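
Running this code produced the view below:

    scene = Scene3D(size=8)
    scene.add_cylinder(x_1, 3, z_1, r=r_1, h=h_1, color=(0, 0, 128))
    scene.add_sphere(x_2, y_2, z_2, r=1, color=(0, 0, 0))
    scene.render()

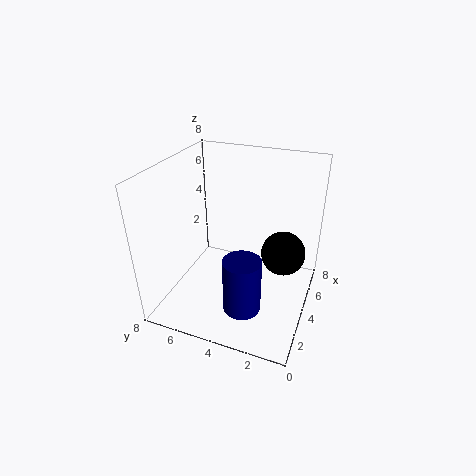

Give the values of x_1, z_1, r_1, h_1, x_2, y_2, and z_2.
x_1 = 2; z_1 = 1; r_1 = 1; h_1 = 3; x_2 = 2; y_2 = 1; z_2 = 5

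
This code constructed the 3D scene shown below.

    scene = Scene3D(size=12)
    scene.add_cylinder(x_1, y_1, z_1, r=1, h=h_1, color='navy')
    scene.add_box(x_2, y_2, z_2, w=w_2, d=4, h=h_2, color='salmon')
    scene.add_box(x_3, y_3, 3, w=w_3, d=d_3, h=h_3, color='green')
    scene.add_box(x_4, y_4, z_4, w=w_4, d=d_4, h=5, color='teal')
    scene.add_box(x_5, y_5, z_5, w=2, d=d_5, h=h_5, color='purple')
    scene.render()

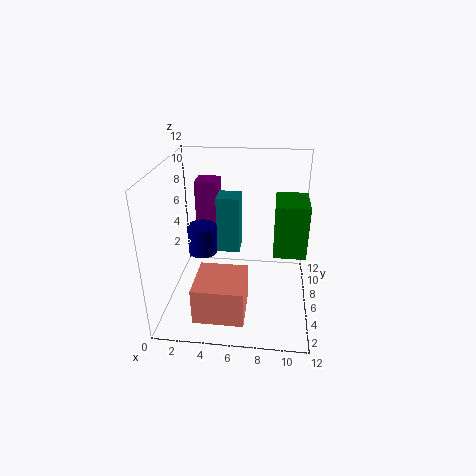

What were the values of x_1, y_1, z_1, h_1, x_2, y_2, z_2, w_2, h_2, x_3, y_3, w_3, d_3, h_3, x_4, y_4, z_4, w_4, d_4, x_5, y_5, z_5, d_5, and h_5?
x_1 = 4, y_1 = 2, z_1 = 7, h_1 = 2, x_2 = 3, y_2 = 1, z_2 = 1, w_2 = 4, h_2 = 3, x_3 = 9, y_3 = 8, w_3 = 3, d_3 = 4, h_3 = 5, x_4 = 4, y_4 = 7, z_4 = 4, w_4 = 2, d_4 = 2, x_5 = 2, y_5 = 8, z_5 = 6, d_5 = 2, h_5 = 4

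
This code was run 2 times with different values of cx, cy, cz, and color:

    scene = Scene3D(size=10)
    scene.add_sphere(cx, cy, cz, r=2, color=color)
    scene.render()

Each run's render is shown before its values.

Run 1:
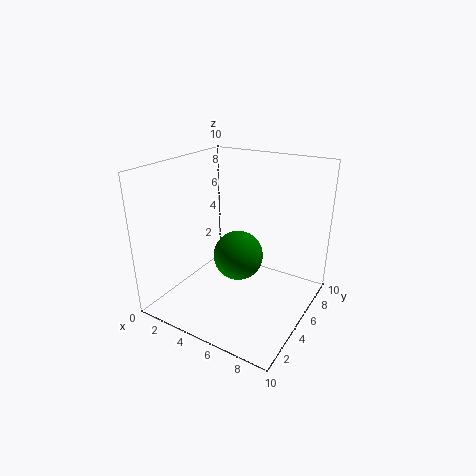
cx = 3.5, cy = 7.5, cz = 2, color = 'green'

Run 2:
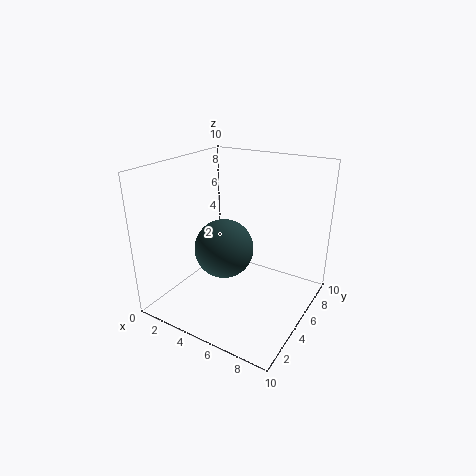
cx = 4.5, cy = 4, cz = 4.5, color = 'darkslategray'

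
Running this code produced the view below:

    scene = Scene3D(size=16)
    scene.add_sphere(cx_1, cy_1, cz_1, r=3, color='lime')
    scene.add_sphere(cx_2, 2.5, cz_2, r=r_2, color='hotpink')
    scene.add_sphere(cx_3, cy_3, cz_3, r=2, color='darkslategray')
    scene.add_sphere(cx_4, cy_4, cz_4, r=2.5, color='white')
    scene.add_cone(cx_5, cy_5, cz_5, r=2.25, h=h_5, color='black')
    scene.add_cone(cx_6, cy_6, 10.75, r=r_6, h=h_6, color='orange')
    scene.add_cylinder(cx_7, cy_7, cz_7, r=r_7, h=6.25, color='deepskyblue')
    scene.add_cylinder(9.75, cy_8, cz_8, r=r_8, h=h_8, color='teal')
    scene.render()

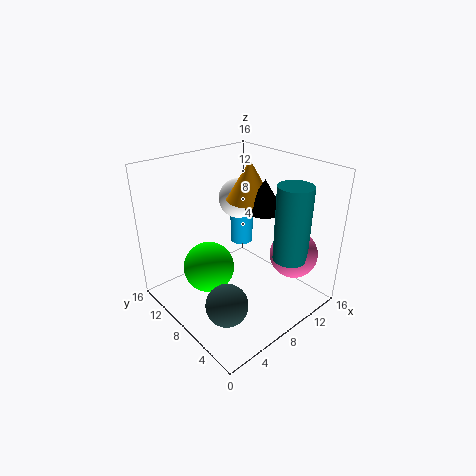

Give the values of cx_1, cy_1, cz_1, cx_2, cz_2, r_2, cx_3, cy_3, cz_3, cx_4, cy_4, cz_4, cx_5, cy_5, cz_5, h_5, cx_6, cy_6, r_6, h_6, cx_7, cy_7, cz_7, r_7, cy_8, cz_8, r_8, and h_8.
cx_1 = 6, cy_1 = 11, cz_1 = 3.5, cx_2 = 11, cz_2 = 7.25, r_2 = 2.5, cx_3 = 2, cy_3 = 2.75, cz_3 = 5.25, cx_4 = 12.5, cy_4 = 13, cz_4 = 10, cx_5 = 12.25, cy_5 = 8.25, cz_5 = 10, h_5 = 3.75, cx_6 = 12, cy_6 = 10.5, r_6 = 2.75, h_6 = 4.75, cx_7 = 13.5, cy_7 = 13.5, cz_7 = 3.5, r_7 = 1.5, cy_8 = 2, cz_8 = 7.5, r_8 = 1.75, h_8 = 7.75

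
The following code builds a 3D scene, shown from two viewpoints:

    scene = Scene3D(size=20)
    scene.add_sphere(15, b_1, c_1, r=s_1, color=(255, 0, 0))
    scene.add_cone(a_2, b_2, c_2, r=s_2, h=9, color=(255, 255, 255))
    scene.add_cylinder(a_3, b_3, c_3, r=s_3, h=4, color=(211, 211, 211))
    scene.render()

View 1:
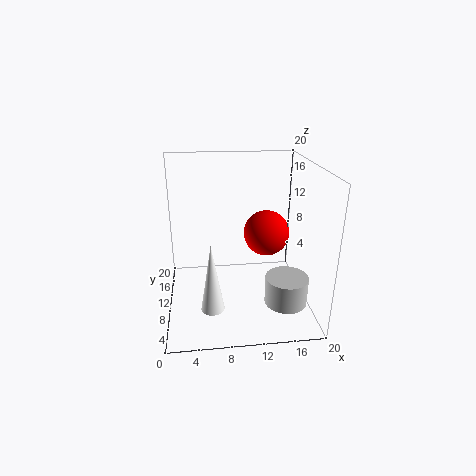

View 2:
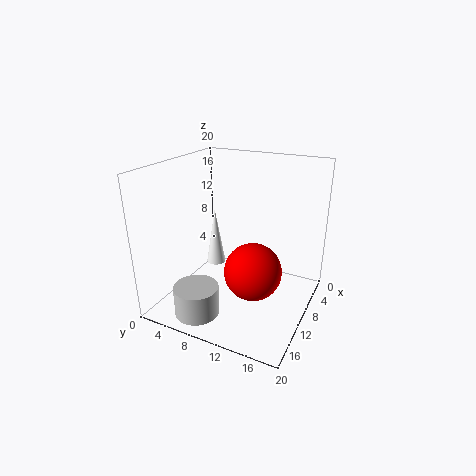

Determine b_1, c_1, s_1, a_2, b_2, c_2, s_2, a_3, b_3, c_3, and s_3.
b_1 = 14.5; c_1 = 8.5; s_1 = 3.5; a_2 = 6; b_2 = 4; c_2 = 3; s_2 = 1.5; a_3 = 16.5; b_3 = 7; c_3 = 1; s_3 = 3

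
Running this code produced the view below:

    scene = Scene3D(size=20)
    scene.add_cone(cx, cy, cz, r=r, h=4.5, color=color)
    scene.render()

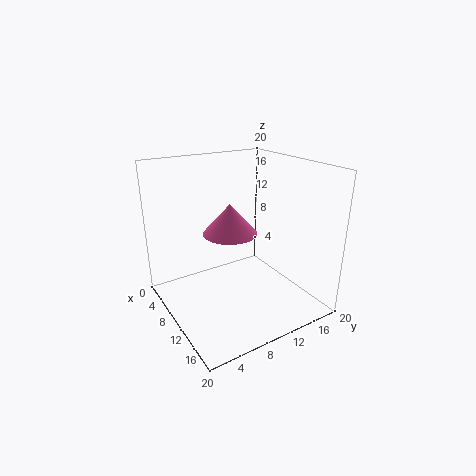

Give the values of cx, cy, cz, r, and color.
cx = 7; cy = 10.5; cz = 9.5; r = 4; color = 'hotpink'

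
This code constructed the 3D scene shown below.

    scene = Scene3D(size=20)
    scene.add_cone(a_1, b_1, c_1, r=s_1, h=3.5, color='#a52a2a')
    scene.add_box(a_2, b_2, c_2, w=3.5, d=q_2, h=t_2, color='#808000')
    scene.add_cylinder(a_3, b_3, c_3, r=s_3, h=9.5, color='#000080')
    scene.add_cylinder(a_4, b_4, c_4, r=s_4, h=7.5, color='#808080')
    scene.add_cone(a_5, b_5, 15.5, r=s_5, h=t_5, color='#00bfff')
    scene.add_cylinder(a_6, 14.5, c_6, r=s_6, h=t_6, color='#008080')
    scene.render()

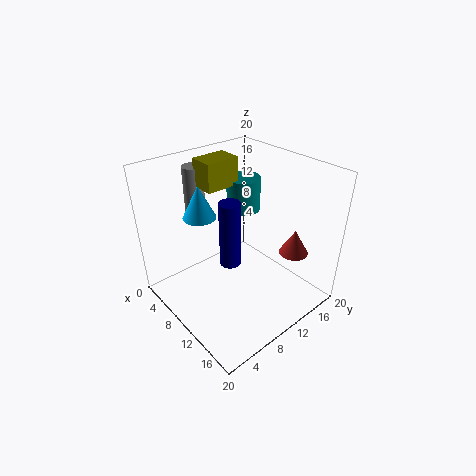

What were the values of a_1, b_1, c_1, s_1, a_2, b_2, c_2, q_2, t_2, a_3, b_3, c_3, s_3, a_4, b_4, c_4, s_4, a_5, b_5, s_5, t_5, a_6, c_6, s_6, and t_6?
a_1 = 15.5, b_1 = 15.5, c_1 = 8, s_1 = 2, a_2 = 3, b_2 = 8, c_2 = 16, q_2 = 5, t_2 = 4, a_3 = 9.5, b_3 = 9, c_3 = 6, s_3 = 1.5, a_4 = 2, b_4 = 8.5, c_4 = 11, s_4 = 1.5, a_5 = 10, b_5 = 4, s_5 = 2, t_5 = 4, a_6 = 6, c_6 = 11.5, s_6 = 2.5, t_6 = 5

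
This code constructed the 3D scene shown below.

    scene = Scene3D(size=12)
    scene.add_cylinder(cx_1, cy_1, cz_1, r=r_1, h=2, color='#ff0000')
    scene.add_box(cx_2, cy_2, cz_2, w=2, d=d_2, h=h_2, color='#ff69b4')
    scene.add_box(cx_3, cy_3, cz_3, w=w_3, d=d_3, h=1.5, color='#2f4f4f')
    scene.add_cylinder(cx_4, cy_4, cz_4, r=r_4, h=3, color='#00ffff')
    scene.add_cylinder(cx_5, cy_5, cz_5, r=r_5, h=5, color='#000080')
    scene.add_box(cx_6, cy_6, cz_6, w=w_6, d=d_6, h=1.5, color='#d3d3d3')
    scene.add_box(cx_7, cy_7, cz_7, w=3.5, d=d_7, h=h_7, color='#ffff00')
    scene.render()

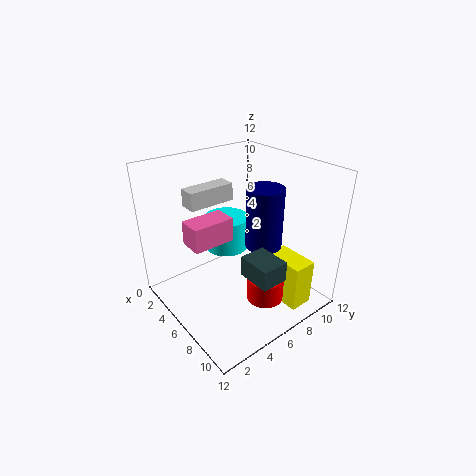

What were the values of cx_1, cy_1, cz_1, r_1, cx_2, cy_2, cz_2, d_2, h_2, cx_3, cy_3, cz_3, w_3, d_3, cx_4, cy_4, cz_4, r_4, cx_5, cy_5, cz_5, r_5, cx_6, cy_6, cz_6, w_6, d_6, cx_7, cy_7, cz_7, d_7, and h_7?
cx_1 = 9, cy_1 = 6.5, cz_1 = 1.5, r_1 = 1.5, cx_2 = 4, cy_2 = 2, cz_2 = 6, d_2 = 3.5, h_2 = 2, cx_3 = 9.5, cy_3 = 3.5, cz_3 = 5.5, w_3 = 2.5, d_3 = 2, cx_4 = 3, cy_4 = 7, cz_4 = 3.5, r_4 = 2, cx_5 = 7.5, cy_5 = 7.5, cz_5 = 5.5, r_5 = 1.5, cx_6 = 2.5, cy_6 = 3, cz_6 = 8.5, w_6 = 1.5, d_6 = 4, cx_7 = 7.5, cy_7 = 8, cz_7 = 0.5, d_7 = 2, h_7 = 4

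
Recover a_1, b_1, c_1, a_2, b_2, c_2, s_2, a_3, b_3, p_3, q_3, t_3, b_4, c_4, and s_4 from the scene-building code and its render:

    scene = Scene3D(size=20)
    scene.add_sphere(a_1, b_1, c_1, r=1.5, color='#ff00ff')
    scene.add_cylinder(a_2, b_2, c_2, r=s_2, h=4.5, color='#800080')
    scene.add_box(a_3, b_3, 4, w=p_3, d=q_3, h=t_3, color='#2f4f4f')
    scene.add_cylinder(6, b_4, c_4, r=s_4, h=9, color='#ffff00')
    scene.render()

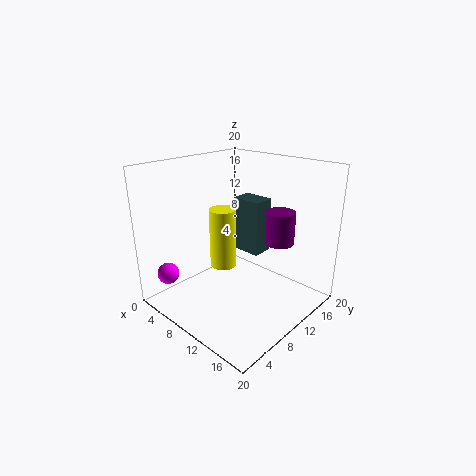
a_1 = 3.5
b_1 = 2.5
c_1 = 5
a_2 = 14.5
b_2 = 13.5
c_2 = 9.5
s_2 = 2
a_3 = 3
b_3 = 16.5
p_3 = 5
q_3 = 3.5
t_3 = 9
b_4 = 11
c_4 = 4
s_4 = 2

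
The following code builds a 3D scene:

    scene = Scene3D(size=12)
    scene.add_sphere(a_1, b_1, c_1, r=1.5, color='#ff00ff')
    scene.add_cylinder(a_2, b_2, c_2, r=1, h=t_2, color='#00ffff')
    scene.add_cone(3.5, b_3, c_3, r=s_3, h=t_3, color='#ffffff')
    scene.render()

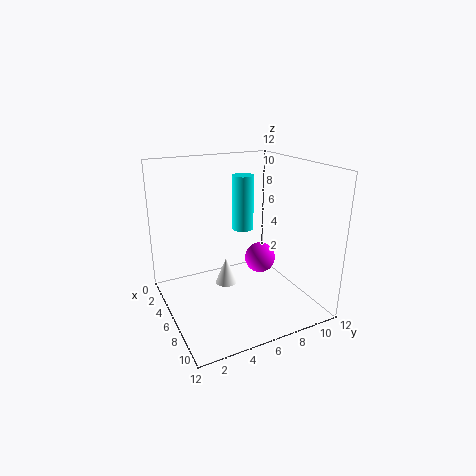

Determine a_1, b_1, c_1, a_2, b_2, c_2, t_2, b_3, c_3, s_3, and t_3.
a_1 = 3, b_1 = 10, c_1 = 2, a_2 = 3, b_2 = 8, c_2 = 5.5, t_2 = 5, b_3 = 6, c_3 = 0.5, s_3 = 1, t_3 = 2.5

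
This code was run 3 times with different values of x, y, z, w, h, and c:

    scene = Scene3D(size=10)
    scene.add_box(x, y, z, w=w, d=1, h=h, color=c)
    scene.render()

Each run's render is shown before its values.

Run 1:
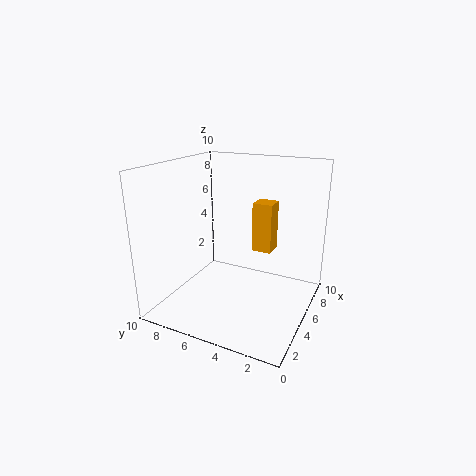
x = 0.5
y = 1
z = 6.5
w = 1
h = 2.5
c = 'orange'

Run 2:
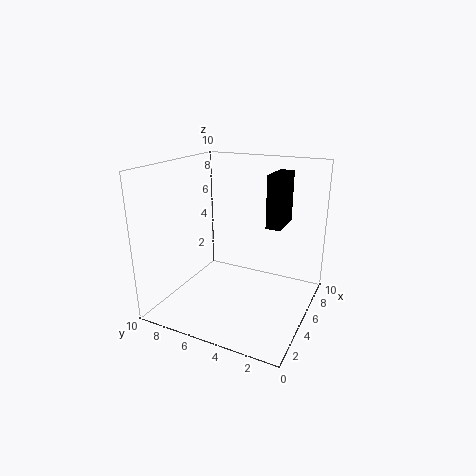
x = 5
y = 2
z = 6
w = 2.5
h = 3.5
c = 'black'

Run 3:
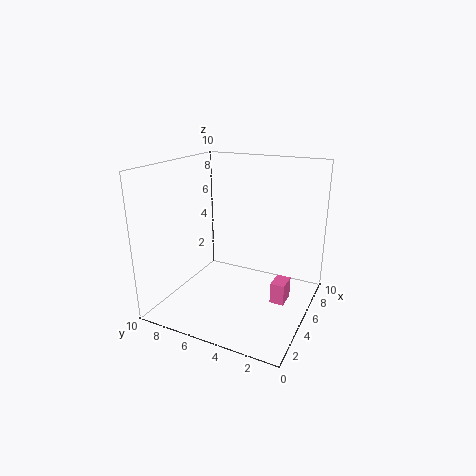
x = 5
y = 1.5
z = 0.5
w = 1.5
h = 1.5
c = 'hotpink'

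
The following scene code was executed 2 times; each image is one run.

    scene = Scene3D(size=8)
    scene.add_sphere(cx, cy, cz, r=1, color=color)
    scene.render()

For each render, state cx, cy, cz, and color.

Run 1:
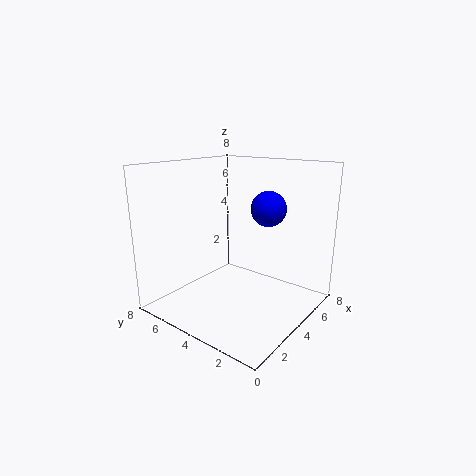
cx = 5.5; cy = 3; cz = 5.5; color = 'blue'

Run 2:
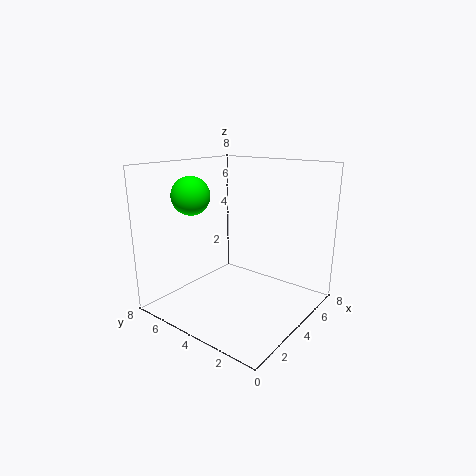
cx = 2; cy = 5.5; cz = 6.5; color = 'lime'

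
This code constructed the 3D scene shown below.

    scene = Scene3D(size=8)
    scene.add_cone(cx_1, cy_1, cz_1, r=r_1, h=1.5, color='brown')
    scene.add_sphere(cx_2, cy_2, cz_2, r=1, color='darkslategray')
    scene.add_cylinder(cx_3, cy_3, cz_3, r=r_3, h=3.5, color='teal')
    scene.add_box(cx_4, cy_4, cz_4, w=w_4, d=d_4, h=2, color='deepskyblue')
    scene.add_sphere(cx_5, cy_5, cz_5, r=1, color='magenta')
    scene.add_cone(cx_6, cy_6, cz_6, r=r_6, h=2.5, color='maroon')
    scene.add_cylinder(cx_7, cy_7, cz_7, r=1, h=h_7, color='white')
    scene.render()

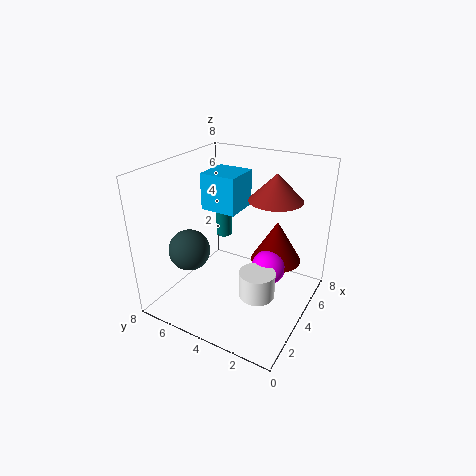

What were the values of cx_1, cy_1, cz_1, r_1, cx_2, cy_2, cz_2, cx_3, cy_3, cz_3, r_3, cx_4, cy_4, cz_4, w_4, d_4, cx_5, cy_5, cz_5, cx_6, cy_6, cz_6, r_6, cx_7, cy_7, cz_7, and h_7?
cx_1 = 5.5, cy_1 = 2.5, cz_1 = 6, r_1 = 1.5, cx_2 = 1, cy_2 = 5, cz_2 = 4.5, cx_3 = 6.5, cy_3 = 6.5, cz_3 = 2.5, r_3 = 0.5, cx_4 = 3.5, cy_4 = 4, cz_4 = 5.5, w_4 = 2, d_4 = 2, cx_5 = 5, cy_5 = 2.5, cz_5 = 2, cx_6 = 6, cy_6 = 2.5, cz_6 = 2, r_6 = 1.5, cx_7 = 3.5, cy_7 = 2.5, cz_7 = 1, h_7 = 1.5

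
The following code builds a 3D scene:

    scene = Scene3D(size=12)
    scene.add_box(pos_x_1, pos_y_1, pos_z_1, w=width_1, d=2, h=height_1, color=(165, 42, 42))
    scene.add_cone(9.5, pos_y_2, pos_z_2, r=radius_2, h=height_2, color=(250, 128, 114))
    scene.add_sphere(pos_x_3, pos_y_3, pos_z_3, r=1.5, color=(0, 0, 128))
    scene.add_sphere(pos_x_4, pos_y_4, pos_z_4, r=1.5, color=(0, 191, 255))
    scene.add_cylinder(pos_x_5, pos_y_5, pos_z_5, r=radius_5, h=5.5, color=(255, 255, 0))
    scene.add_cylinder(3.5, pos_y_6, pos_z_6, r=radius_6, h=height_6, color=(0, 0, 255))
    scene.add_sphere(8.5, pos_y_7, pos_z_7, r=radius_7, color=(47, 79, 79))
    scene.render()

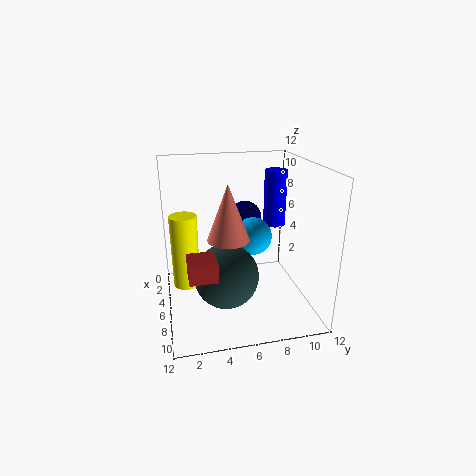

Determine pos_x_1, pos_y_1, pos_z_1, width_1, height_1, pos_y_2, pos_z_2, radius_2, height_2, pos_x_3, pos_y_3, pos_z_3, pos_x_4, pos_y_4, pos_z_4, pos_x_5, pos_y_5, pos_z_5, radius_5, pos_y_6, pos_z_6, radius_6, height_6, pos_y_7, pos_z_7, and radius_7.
pos_x_1 = 9; pos_y_1 = 1.5; pos_z_1 = 5; width_1 = 2; height_1 = 1.5; pos_y_2 = 4.5; pos_z_2 = 7.5; radius_2 = 1.5; height_2 = 4; pos_x_3 = 2.5; pos_y_3 = 7.5; pos_z_3 = 6.5; pos_x_4 = 7; pos_y_4 = 7; pos_z_4 = 6.5; pos_x_5 = 8; pos_y_5 = 1.5; pos_z_5 = 3.5; radius_5 = 1; pos_y_6 = 10; pos_z_6 = 6; radius_6 = 1; height_6 = 5; pos_y_7 = 4.5; pos_z_7 = 4; radius_7 = 2.5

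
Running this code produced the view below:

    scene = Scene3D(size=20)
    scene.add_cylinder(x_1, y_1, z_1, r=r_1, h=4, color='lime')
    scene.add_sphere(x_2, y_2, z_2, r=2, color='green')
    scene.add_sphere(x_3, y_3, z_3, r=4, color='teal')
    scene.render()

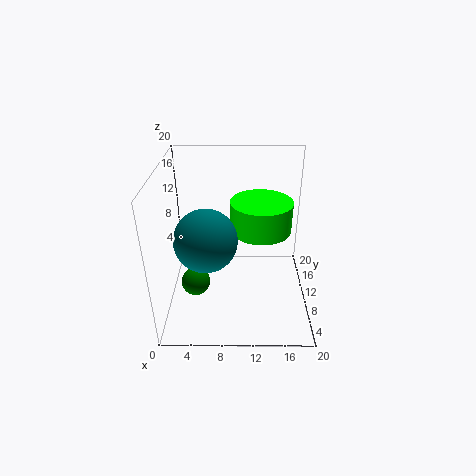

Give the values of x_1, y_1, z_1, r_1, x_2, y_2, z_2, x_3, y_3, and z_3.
x_1 = 13
y_1 = 9
z_1 = 12
r_1 = 4
x_2 = 4
y_2 = 8
z_2 = 4
x_3 = 6
y_3 = 6
z_3 = 12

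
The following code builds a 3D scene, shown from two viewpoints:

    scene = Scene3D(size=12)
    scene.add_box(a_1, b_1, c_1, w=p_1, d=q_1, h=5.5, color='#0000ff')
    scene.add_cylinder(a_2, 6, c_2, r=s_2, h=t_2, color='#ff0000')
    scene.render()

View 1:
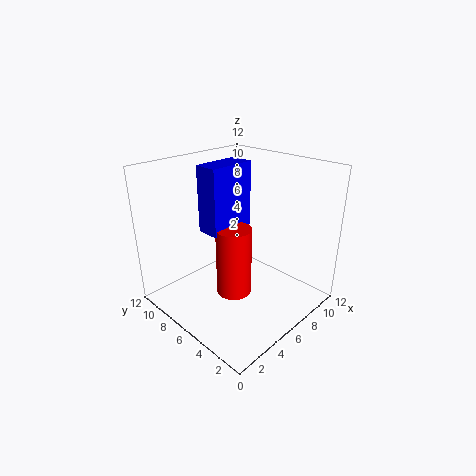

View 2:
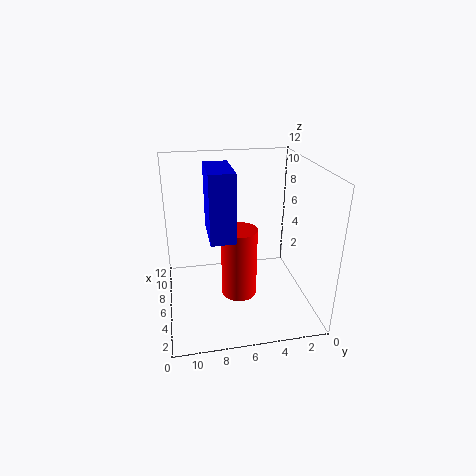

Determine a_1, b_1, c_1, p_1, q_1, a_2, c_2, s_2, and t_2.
a_1 = 4
b_1 = 6.5
c_1 = 6.5
p_1 = 4
q_1 = 2
a_2 = 5.5
c_2 = 1
s_2 = 1.5
t_2 = 6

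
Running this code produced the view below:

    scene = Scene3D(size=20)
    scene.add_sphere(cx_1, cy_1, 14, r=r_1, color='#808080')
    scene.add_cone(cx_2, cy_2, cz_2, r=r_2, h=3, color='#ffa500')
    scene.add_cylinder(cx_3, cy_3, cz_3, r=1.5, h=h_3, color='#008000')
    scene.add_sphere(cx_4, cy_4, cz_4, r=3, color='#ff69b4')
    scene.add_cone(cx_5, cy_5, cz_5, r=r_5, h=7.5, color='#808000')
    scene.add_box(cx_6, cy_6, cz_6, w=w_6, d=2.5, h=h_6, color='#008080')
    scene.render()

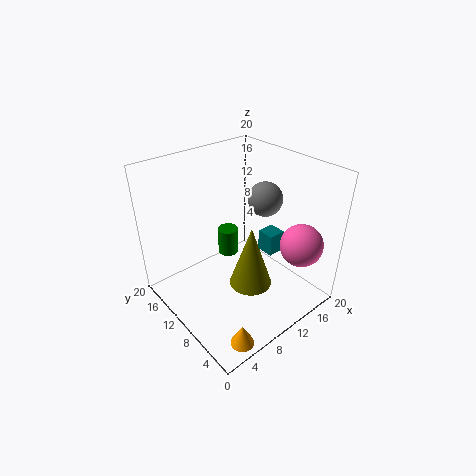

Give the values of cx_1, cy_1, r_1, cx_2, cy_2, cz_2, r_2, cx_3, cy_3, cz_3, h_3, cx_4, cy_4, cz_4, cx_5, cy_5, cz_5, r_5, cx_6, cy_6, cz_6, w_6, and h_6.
cx_1 = 15.5, cy_1 = 10.5, r_1 = 2.5, cx_2 = 4, cy_2 = 2, cz_2 = 0.5, r_2 = 1.5, cx_3 = 11, cy_3 = 13.5, cz_3 = 5.5, h_3 = 4, cx_4 = 16.5, cy_4 = 4, cz_4 = 9, cx_5 = 6.5, cy_5 = 3.5, cz_5 = 8.5, r_5 = 2.5, cx_6 = 13, cy_6 = 6.5, cz_6 = 7.5, w_6 = 2.5, h_6 = 3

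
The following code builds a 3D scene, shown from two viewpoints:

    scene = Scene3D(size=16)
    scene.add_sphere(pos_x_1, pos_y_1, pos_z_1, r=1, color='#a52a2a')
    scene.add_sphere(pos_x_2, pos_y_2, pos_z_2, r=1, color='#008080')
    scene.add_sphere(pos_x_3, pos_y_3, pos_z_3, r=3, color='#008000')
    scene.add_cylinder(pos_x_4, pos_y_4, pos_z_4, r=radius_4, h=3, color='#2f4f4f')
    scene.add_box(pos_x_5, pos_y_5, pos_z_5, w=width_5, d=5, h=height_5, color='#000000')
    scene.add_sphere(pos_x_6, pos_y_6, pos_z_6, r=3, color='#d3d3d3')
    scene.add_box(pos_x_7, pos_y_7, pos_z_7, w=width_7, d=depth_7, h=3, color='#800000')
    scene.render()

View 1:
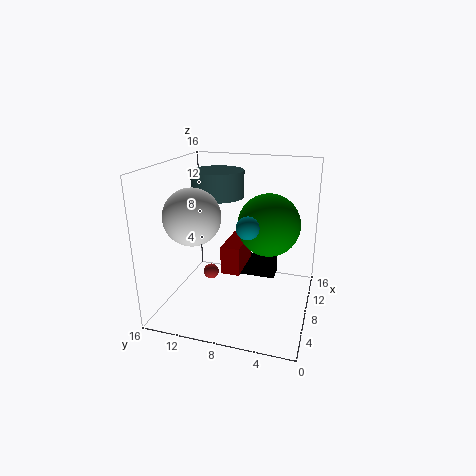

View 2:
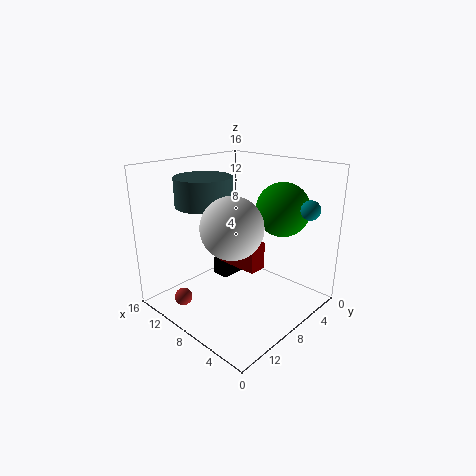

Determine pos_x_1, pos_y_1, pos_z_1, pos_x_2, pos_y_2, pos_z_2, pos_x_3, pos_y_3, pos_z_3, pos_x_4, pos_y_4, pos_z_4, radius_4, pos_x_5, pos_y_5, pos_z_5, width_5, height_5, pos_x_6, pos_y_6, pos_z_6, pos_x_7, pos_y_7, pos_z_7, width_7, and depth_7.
pos_x_1 = 12, pos_y_1 = 13, pos_z_1 = 1, pos_x_2 = 1, pos_y_2 = 5, pos_z_2 = 12, pos_x_3 = 5, pos_y_3 = 4, pos_z_3 = 11, pos_x_4 = 10, pos_y_4 = 11, pos_z_4 = 12, radius_4 = 3, pos_x_5 = 9, pos_y_5 = 4, pos_z_5 = 3, width_5 = 2, height_5 = 2, pos_x_6 = 5, pos_y_6 = 12, pos_z_6 = 11, pos_x_7 = 5, pos_y_7 = 7, pos_z_7 = 5, width_7 = 5, depth_7 = 2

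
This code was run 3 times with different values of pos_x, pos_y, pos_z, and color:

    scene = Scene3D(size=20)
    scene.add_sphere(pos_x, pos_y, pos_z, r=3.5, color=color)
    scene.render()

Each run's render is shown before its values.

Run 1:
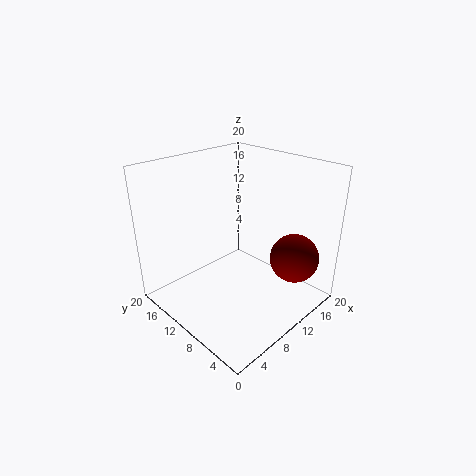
pos_x = 16
pos_y = 4.5
pos_z = 6.5
color = 'maroon'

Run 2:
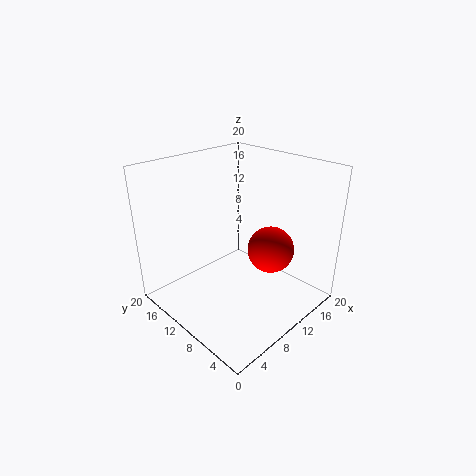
pos_x = 15.5
pos_y = 8.5
pos_z = 6.5
color = 'red'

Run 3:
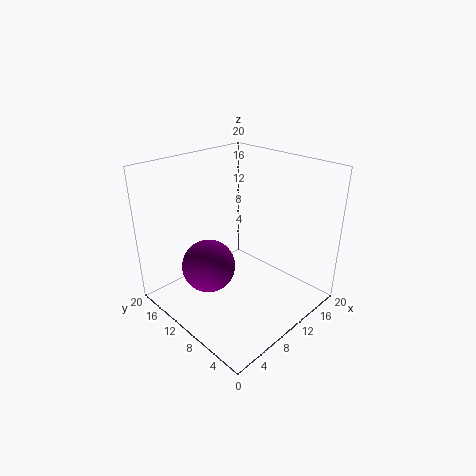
pos_x = 5
pos_y = 10.5
pos_z = 7.5
color = 'purple'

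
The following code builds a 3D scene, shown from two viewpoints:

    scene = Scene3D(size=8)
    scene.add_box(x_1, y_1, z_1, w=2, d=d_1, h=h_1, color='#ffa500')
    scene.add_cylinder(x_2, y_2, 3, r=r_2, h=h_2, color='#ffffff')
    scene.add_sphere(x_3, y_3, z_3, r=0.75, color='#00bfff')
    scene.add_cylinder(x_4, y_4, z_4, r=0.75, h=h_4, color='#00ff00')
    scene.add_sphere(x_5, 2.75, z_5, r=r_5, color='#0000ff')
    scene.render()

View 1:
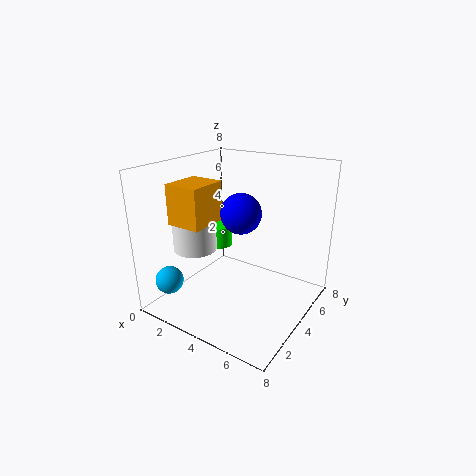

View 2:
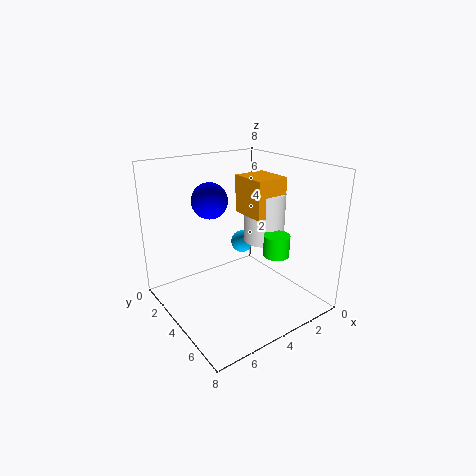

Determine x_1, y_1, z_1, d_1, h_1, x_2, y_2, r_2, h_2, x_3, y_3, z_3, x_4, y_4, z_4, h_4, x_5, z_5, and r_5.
x_1 = 0.75; y_1 = 2; z_1 = 4.75; d_1 = 2.25; h_1 = 2.25; x_2 = 1.5; y_2 = 3.25; r_2 = 1.25; h_2 = 3; x_3 = 1.5; y_3 = 1; z_3 = 2; x_4 = 2; y_4 = 5; z_4 = 2.75; h_4 = 1.25; x_5 = 5; z_5 = 6; r_5 = 1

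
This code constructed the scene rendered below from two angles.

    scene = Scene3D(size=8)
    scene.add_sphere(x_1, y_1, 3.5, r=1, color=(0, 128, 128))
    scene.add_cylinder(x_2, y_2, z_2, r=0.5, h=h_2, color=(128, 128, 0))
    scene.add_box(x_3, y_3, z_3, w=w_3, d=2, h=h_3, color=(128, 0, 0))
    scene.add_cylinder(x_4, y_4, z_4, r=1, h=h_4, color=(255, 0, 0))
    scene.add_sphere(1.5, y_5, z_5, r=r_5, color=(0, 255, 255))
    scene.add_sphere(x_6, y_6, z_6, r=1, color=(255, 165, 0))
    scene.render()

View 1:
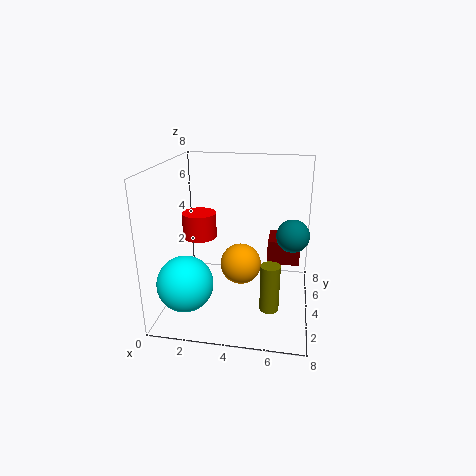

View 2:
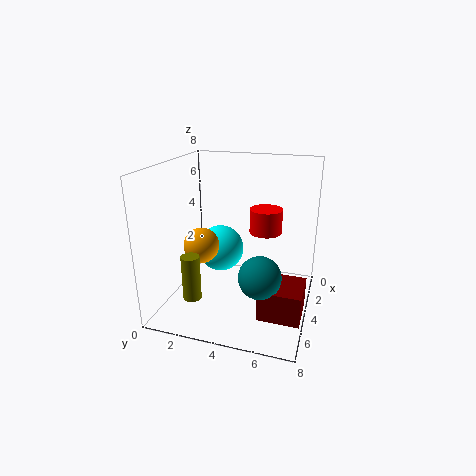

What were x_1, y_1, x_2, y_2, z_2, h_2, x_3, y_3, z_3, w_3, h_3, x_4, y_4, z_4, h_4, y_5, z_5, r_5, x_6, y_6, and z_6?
x_1 = 7; y_1 = 6; x_2 = 6; y_2 = 2; z_2 = 1; h_2 = 2.5; x_3 = 5.5; y_3 = 6; z_3 = 1.5; w_3 = 2; h_3 = 1.5; x_4 = 1.5; y_4 = 5; z_4 = 3.5; h_4 = 1.5; y_5 = 2; z_5 = 2; r_5 = 1.5; x_6 = 4.5; y_6 = 2; z_6 = 3.5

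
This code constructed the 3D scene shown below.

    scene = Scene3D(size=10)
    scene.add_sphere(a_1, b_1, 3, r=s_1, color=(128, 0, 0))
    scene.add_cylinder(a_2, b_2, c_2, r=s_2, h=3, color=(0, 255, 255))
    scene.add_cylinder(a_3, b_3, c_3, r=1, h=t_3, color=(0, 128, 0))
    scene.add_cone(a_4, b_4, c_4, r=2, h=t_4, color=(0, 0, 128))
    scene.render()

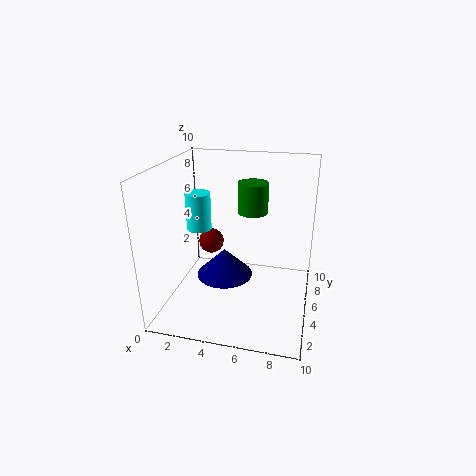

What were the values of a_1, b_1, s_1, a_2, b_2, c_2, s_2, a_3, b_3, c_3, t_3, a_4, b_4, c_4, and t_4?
a_1 = 2
b_1 = 8
s_1 = 1
a_2 = 1
b_2 = 8
c_2 = 4
s_2 = 1
a_3 = 6
b_3 = 5
c_3 = 7
t_3 = 2
a_4 = 4
b_4 = 5
c_4 = 2
t_4 = 2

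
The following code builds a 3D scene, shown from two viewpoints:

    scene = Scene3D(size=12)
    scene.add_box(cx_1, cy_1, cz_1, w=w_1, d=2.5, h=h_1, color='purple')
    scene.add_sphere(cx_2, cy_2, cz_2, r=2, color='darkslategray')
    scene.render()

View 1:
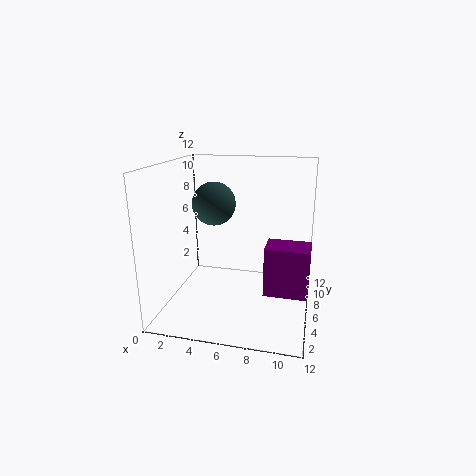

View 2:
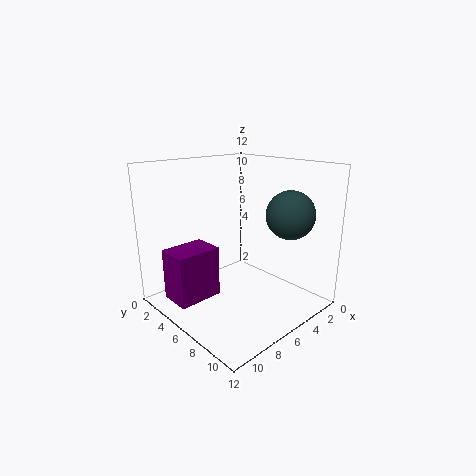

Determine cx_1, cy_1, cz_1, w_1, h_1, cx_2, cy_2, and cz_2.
cx_1 = 8.5
cy_1 = 4
cz_1 = 2
w_1 = 3.5
h_1 = 4
cx_2 = 3
cy_2 = 9
cz_2 = 8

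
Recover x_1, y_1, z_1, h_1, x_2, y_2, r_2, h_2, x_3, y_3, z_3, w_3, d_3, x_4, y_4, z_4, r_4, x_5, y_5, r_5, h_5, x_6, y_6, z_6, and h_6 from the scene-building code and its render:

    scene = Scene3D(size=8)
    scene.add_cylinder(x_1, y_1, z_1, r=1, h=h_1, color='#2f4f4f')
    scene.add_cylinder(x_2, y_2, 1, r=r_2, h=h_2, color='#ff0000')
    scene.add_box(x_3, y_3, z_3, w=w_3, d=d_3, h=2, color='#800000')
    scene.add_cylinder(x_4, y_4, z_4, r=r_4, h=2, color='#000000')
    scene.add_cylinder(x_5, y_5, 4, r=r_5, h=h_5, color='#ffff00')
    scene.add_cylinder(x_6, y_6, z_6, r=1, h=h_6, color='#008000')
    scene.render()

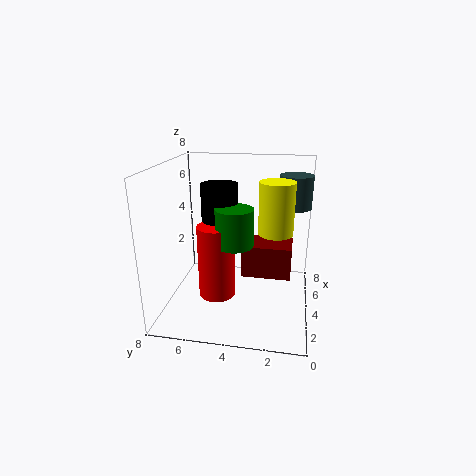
x_1 = 7; y_1 = 1; z_1 = 5; h_1 = 2; x_2 = 3; y_2 = 5; r_2 = 1; h_2 = 4; x_3 = 5; y_3 = 1; z_3 = 1; w_3 = 2; d_3 = 3; x_4 = 4; y_4 = 5; z_4 = 5; r_4 = 1; x_5 = 5; y_5 = 2; r_5 = 1; h_5 = 3; x_6 = 3; y_6 = 4; z_6 = 4; h_6 = 2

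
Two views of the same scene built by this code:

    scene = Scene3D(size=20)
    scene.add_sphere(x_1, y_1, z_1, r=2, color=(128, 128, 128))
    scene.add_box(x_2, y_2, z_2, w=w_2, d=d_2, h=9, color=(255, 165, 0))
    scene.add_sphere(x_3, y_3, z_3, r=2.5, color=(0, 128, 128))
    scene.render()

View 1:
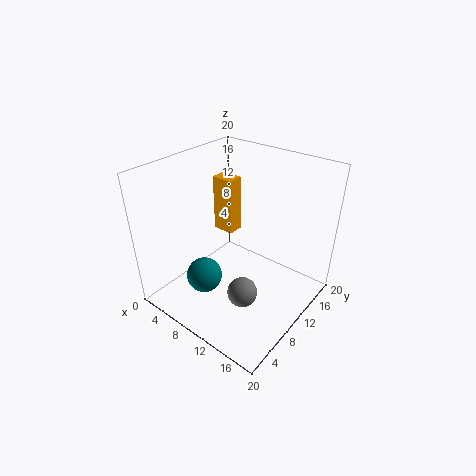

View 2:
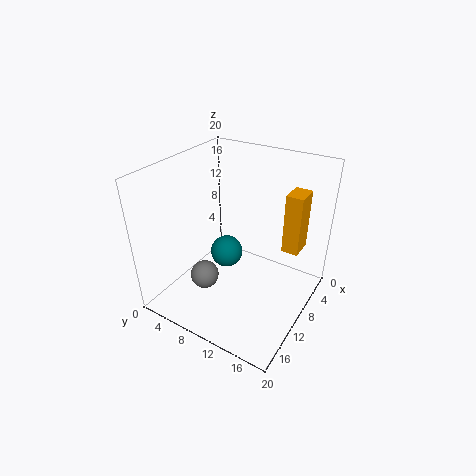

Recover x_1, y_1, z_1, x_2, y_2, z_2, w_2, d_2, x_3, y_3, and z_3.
x_1 = 13.5, y_1 = 6.5, z_1 = 4.5, x_2 = 1.5, y_2 = 14.5, z_2 = 6.5, w_2 = 3.5, d_2 = 2.5, x_3 = 7, y_3 = 6, z_3 = 4.5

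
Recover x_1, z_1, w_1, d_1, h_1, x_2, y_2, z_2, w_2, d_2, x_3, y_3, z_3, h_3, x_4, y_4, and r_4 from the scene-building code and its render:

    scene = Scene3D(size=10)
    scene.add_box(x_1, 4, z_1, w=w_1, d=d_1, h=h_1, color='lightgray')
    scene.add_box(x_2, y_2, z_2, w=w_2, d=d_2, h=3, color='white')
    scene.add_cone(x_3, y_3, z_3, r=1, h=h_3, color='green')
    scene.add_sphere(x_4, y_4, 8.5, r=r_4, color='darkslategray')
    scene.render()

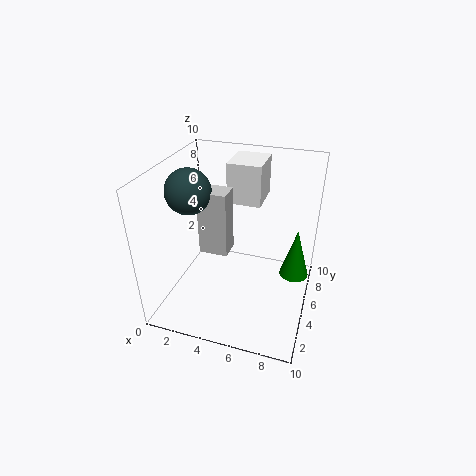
x_1 = 2.5
z_1 = 4
w_1 = 2
d_1 = 1.5
h_1 = 4.5
x_2 = 3.5
y_2 = 7
z_2 = 6.5
w_2 = 2.5
d_2 = 3
x_3 = 9
y_3 = 5.5
z_3 = 2.5
h_3 = 3.5
x_4 = 2
y_4 = 4
r_4 = 1.5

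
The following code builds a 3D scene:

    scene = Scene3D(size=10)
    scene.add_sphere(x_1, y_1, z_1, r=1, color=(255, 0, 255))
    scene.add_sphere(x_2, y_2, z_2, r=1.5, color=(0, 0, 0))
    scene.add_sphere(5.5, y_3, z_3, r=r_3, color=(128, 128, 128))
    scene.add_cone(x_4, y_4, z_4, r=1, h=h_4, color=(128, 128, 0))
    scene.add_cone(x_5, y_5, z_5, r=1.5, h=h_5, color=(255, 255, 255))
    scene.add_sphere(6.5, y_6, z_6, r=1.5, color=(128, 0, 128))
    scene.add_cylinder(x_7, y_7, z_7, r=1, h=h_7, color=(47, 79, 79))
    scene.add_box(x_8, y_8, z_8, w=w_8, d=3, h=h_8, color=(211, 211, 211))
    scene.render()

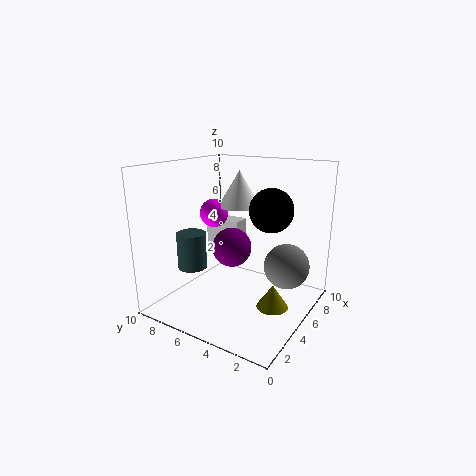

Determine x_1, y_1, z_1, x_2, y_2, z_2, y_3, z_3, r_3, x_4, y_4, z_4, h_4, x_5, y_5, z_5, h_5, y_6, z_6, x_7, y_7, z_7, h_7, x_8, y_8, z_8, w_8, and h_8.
x_1 = 5; y_1 = 7; z_1 = 6.5; x_2 = 6; y_2 = 3; z_2 = 7; y_3 = 1.5; z_3 = 3.5; r_3 = 1.5; x_4 = 3.5; y_4 = 1.5; z_4 = 1.5; h_4 = 1.5; x_5 = 6; y_5 = 5.5; z_5 = 7; h_5 = 2.5; y_6 = 6.5; z_6 = 3.5; x_7 = 3; y_7 = 7.5; z_7 = 3; h_7 = 2.5; x_8 = 8; y_8 = 7; z_8 = 2.5; w_8 = 1.5; h_8 = 2.5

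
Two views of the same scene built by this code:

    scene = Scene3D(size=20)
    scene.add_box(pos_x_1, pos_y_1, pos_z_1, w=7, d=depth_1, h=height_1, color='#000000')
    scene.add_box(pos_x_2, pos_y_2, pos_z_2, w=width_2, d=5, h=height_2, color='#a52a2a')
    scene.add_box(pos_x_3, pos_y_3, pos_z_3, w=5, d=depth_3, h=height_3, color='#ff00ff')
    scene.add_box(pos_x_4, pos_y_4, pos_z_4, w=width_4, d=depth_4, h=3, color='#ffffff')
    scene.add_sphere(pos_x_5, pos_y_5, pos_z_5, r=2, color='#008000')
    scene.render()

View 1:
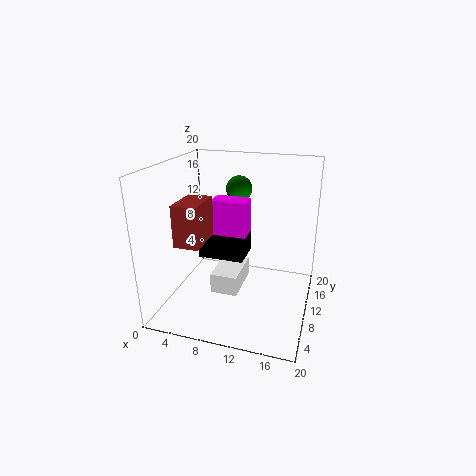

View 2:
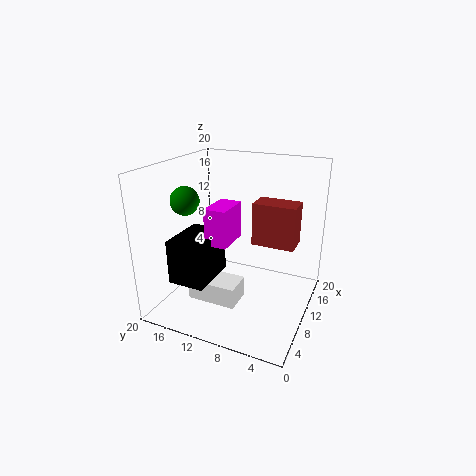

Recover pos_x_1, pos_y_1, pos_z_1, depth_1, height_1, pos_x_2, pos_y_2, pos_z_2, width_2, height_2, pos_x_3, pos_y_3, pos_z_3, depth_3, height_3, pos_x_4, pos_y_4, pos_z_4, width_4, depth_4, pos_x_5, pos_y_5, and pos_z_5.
pos_x_1 = 3; pos_y_1 = 12; pos_z_1 = 5; depth_1 = 5; height_1 = 6; pos_x_2 = 5; pos_y_2 = 1; pos_z_2 = 12; width_2 = 3; height_2 = 5; pos_x_3 = 6; pos_y_3 = 10; pos_z_3 = 10; depth_3 = 3; height_3 = 5; pos_x_4 = 6; pos_y_4 = 9; pos_z_4 = 1; width_4 = 4; depth_4 = 7; pos_x_5 = 8; pos_y_5 = 17; pos_z_5 = 15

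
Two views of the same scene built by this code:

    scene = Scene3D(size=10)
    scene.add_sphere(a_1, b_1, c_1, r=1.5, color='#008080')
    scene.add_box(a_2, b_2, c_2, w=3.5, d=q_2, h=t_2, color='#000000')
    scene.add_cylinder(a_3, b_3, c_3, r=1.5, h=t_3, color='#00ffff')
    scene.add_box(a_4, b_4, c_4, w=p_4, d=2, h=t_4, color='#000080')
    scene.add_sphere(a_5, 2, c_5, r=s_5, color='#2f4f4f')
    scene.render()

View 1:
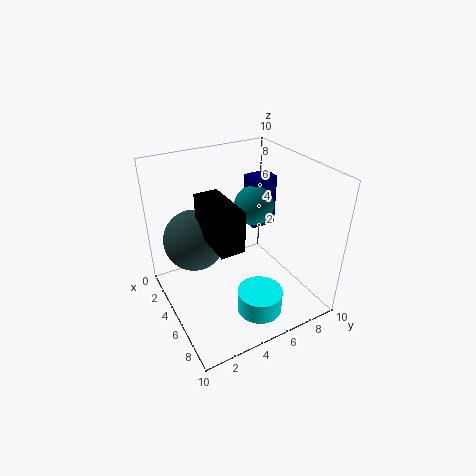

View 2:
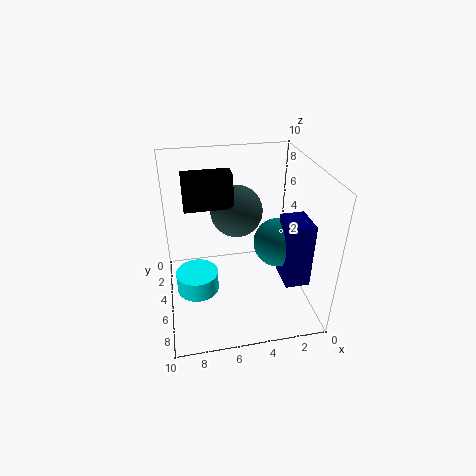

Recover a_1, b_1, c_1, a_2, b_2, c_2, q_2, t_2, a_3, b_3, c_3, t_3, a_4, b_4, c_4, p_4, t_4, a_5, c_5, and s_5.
a_1 = 3
b_1 = 7.5
c_1 = 6
a_2 = 5
b_2 = 2
c_2 = 6.5
q_2 = 1.5
t_2 = 2.5
a_3 = 8
b_3 = 5
c_3 = 1
t_3 = 1.5
a_4 = 1.5
b_4 = 7.5
c_4 = 4
p_4 = 1.5
t_4 = 4
a_5 = 4.5
c_5 = 5.5
s_5 = 2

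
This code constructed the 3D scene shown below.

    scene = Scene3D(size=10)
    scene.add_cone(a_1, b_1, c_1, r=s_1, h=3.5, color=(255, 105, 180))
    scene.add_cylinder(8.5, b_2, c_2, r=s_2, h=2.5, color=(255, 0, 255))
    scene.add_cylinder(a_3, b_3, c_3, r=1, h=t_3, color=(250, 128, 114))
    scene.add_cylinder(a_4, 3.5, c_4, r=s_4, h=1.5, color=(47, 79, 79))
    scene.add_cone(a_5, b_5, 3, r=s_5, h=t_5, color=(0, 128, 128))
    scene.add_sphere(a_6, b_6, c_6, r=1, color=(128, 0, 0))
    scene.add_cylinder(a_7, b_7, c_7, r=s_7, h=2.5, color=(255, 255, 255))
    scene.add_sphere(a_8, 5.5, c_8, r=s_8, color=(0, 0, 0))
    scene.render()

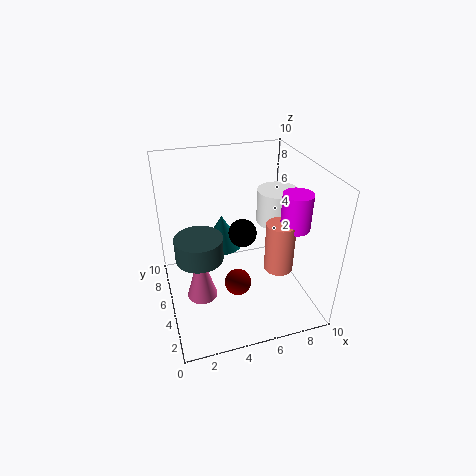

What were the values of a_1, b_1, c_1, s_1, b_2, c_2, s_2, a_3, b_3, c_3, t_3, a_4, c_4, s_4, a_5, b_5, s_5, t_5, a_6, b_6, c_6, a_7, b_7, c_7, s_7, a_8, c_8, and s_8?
a_1 = 2; b_1 = 3.5; c_1 = 2; s_1 = 1; b_2 = 3.5; c_2 = 6; s_2 = 1; a_3 = 7.5; b_3 = 3.5; c_3 = 3; t_3 = 3.5; a_4 = 2; c_4 = 5; s_4 = 1.5; a_5 = 4.5; b_5 = 7.5; s_5 = 1.5; t_5 = 2.5; a_6 = 5; b_6 = 5; c_6 = 1; a_7 = 8.5; b_7 = 6.5; c_7 = 5; s_7 = 1.5; a_8 = 5.5; c_8 = 5; s_8 = 1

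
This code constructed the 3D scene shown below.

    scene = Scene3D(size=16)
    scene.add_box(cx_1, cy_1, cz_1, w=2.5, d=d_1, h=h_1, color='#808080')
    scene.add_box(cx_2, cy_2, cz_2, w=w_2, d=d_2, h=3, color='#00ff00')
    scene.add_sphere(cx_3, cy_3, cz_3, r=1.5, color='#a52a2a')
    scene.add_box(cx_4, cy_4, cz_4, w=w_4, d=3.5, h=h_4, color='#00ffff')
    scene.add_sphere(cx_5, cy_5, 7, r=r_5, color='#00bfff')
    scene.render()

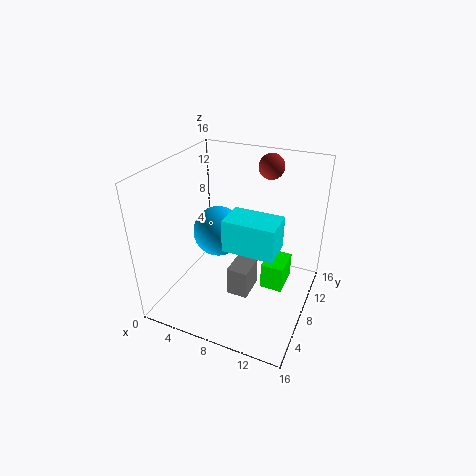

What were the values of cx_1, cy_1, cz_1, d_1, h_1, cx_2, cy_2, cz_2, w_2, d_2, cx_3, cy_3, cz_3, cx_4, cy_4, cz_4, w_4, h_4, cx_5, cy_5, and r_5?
cx_1 = 7
cy_1 = 7
cz_1 = 0.5
d_1 = 3.5
h_1 = 3.5
cx_2 = 11
cy_2 = 7.5
cz_2 = 2.5
w_2 = 2.5
d_2 = 3.5
cx_3 = 9.5
cy_3 = 14
cz_3 = 14.5
cx_4 = 7.5
cy_4 = 5
cz_4 = 8
w_4 = 5.5
h_4 = 3.5
cx_5 = 4.5
cy_5 = 10
r_5 = 3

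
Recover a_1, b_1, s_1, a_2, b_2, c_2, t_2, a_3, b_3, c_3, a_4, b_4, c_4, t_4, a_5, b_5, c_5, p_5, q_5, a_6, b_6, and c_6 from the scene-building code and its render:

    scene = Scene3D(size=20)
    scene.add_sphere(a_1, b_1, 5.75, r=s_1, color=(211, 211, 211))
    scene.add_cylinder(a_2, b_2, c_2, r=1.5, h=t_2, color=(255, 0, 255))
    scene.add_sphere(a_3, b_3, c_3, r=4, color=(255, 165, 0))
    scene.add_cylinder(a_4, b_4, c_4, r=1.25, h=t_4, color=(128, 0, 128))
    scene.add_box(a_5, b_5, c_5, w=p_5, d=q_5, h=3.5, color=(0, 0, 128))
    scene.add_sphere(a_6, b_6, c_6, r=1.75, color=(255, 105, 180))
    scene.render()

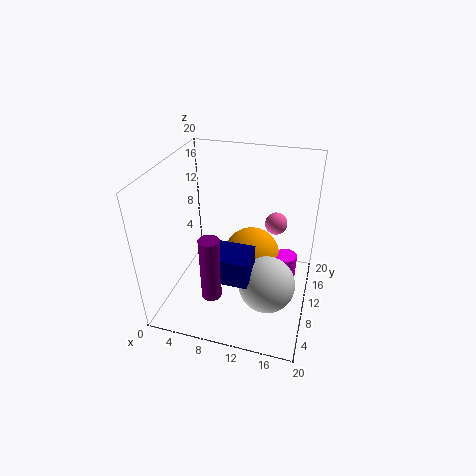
a_1 = 15
b_1 = 6.5
s_1 = 3.75
a_2 = 16.75
b_2 = 11
c_2 = 4.5
t_2 = 3.25
a_3 = 11.75
b_3 = 11
c_3 = 6.75
a_4 = 8.75
b_4 = 2.5
c_4 = 6
t_4 = 8.25
a_5 = 8
b_5 = 2.5
c_5 = 8
p_5 = 5.25
q_5 = 4.25
a_6 = 14
b_6 = 17.75
c_6 = 8.5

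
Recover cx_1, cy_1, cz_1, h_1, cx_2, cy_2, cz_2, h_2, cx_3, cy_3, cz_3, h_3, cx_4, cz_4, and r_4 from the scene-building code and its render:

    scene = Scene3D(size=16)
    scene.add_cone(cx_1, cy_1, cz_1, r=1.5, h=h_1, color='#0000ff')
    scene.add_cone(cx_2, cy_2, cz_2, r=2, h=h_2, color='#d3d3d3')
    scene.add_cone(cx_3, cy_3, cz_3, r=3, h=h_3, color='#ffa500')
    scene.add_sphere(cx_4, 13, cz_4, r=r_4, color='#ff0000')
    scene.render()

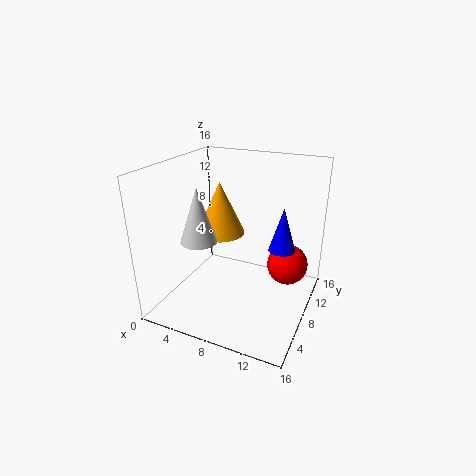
cx_1 = 12.5; cy_1 = 10; cz_1 = 6.5; h_1 = 5; cx_2 = 4.5; cy_2 = 5.5; cz_2 = 8; h_2 = 6; cx_3 = 4; cy_3 = 11.5; cz_3 = 6.5; h_3 = 6.5; cx_4 = 12.5; cz_4 = 3; r_4 = 2.5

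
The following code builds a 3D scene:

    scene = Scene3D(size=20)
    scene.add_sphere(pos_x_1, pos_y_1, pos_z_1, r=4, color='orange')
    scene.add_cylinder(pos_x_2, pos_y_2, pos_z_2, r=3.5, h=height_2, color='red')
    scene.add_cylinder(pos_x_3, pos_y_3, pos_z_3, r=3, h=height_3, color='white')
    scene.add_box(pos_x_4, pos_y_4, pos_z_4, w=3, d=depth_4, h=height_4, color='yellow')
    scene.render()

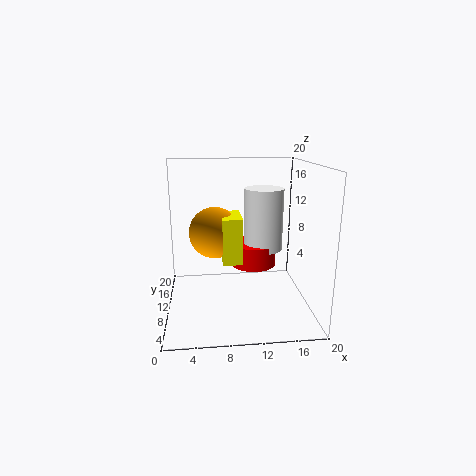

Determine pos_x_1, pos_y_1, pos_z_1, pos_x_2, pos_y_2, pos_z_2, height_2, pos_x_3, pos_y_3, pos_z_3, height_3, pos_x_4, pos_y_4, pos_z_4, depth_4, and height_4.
pos_x_1 = 7, pos_y_1 = 16, pos_z_1 = 9, pos_x_2 = 13, pos_y_2 = 15, pos_z_2 = 4, height_2 = 3.5, pos_x_3 = 14.5, pos_y_3 = 15, pos_z_3 = 6.5, height_3 = 9.5, pos_x_4 = 8, pos_y_4 = 12, pos_z_4 = 5, depth_4 = 6, height_4 = 7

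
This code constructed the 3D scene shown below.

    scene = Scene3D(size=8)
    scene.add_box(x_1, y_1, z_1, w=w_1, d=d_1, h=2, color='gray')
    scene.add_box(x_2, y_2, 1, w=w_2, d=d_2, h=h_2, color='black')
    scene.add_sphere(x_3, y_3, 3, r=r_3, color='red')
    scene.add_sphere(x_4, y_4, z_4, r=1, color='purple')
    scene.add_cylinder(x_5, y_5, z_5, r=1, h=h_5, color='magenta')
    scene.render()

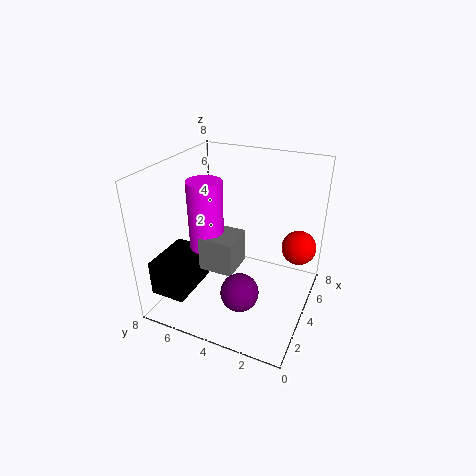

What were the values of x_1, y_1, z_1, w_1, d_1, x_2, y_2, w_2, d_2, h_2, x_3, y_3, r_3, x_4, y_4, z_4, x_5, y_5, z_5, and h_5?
x_1 = 3, y_1 = 4, z_1 = 2, w_1 = 2, d_1 = 2, x_2 = 1, y_2 = 6, w_2 = 3, d_2 = 2, h_2 = 2, x_3 = 6, y_3 = 1, r_3 = 1, x_4 = 2, y_4 = 3, z_4 = 2, x_5 = 4, y_5 = 6, z_5 = 3, h_5 = 4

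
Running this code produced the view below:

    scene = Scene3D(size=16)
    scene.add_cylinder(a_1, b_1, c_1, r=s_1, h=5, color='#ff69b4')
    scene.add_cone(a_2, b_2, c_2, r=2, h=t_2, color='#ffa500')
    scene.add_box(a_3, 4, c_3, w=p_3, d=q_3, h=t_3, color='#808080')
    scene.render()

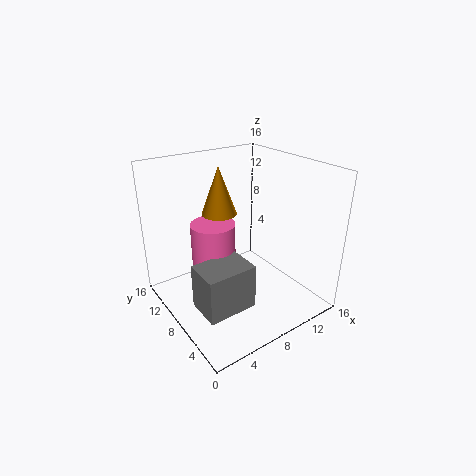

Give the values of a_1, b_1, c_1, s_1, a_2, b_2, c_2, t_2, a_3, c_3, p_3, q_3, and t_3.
a_1 = 6
b_1 = 10
c_1 = 4.5
s_1 = 2.5
a_2 = 7.5
b_2 = 11
c_2 = 10
t_2 = 5.5
a_3 = 2
c_3 = 1.5
p_3 = 5.5
q_3 = 4
t_3 = 5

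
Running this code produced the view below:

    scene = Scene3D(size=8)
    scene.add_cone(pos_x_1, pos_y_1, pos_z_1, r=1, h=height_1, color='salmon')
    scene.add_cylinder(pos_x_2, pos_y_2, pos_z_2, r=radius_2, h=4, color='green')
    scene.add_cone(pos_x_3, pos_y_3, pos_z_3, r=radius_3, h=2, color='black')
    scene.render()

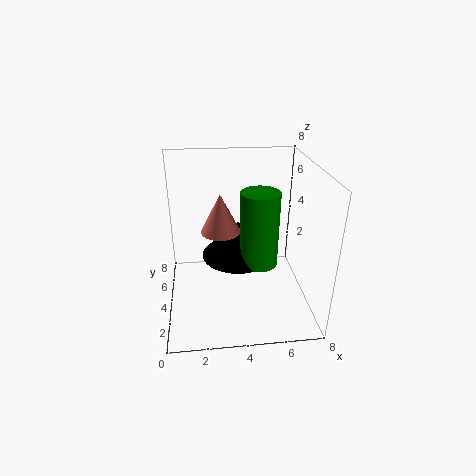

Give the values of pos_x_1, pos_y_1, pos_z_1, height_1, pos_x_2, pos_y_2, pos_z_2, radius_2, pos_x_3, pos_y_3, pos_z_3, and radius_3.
pos_x_1 = 3, pos_y_1 = 3, pos_z_1 = 5, height_1 = 2, pos_x_2 = 5, pos_y_2 = 3, pos_z_2 = 3, radius_2 = 1, pos_x_3 = 4, pos_y_3 = 4, pos_z_3 = 3, radius_3 = 2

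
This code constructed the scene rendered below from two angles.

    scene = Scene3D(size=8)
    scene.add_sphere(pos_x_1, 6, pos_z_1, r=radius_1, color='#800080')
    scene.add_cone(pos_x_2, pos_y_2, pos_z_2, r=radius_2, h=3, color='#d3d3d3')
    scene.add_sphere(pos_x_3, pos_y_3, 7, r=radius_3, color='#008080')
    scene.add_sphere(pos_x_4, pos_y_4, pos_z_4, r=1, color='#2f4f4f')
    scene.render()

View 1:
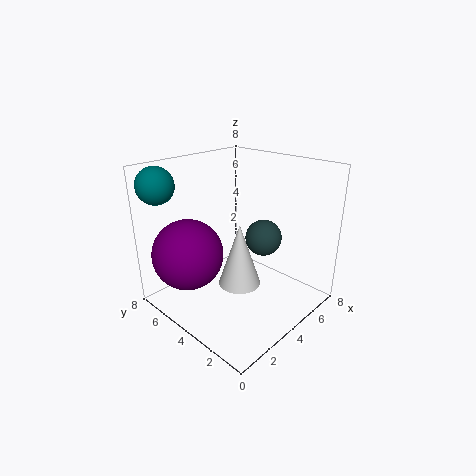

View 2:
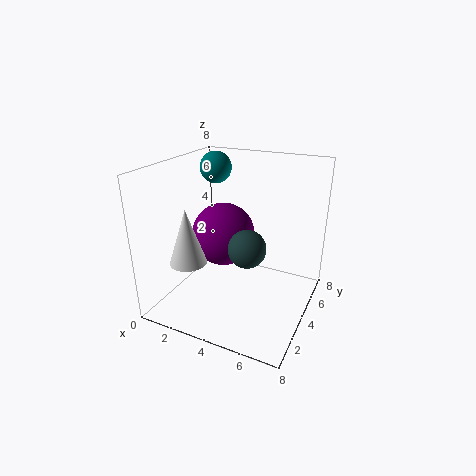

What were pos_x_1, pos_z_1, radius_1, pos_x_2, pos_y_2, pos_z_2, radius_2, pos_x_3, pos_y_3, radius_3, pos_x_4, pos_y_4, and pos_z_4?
pos_x_1 = 2
pos_z_1 = 3
radius_1 = 2
pos_x_2 = 2
pos_y_2 = 2
pos_z_2 = 3
radius_2 = 1
pos_x_3 = 1
pos_y_3 = 7
radius_3 = 1
pos_x_4 = 5
pos_y_4 = 3
pos_z_4 = 4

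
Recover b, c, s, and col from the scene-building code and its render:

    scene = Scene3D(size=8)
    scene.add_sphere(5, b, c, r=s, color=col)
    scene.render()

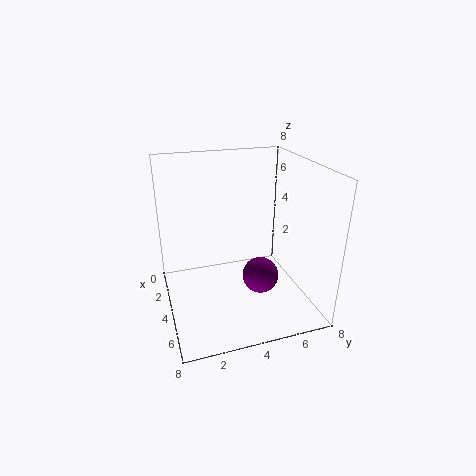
b = 5
c = 2
s = 1
col = 'purple'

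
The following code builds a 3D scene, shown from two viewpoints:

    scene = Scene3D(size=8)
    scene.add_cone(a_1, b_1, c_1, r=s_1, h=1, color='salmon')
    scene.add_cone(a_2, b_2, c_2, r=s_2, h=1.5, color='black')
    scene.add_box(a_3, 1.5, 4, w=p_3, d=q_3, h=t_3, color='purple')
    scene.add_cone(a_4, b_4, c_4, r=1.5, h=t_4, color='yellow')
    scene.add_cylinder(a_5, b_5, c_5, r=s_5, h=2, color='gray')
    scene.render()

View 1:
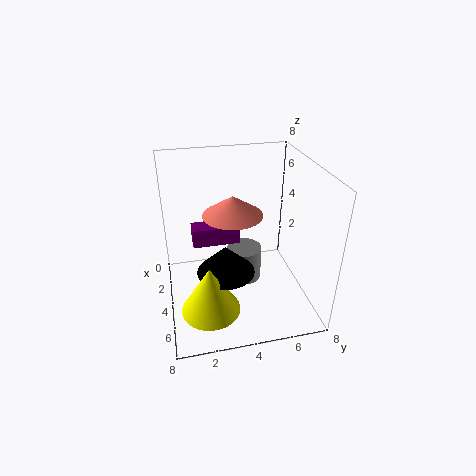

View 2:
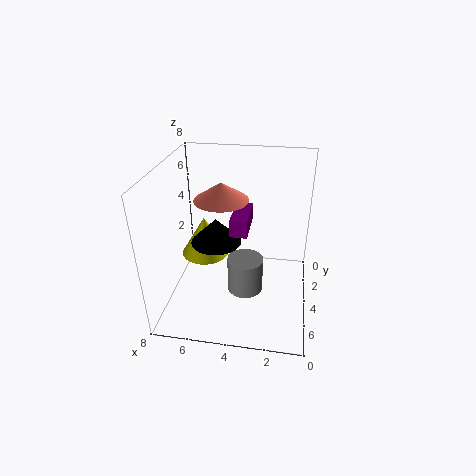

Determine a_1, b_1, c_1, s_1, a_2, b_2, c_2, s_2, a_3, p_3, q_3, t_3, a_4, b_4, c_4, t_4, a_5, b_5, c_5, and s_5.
a_1 = 5; b_1 = 3.5; c_1 = 6; s_1 = 1.5; a_2 = 5.5; b_2 = 3; c_2 = 3; s_2 = 1.5; a_3 = 3.5; p_3 = 1; q_3 = 2.5; t_3 = 1; a_4 = 6.5; b_4 = 2; c_4 = 1.5; t_4 = 2.5; a_5 = 3.5; b_5 = 4.5; c_5 = 1; s_5 = 1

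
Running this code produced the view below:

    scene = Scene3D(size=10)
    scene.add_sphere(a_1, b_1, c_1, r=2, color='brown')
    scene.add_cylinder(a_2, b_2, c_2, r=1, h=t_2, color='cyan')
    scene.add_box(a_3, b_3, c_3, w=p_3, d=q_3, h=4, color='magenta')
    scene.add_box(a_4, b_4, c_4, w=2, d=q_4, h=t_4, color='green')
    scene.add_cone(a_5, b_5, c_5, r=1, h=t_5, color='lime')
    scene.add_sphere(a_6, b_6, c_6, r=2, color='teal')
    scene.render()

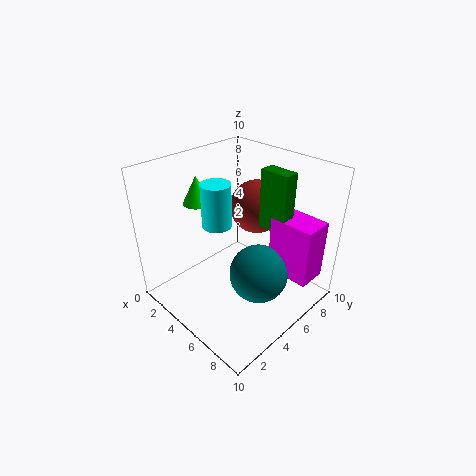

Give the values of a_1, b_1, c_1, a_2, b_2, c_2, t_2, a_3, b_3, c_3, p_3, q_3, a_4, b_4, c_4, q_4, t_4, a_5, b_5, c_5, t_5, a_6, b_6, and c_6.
a_1 = 4
b_1 = 8
c_1 = 6
a_2 = 4
b_2 = 4
c_2 = 6
t_2 = 3
a_3 = 7
b_3 = 6
c_3 = 3
p_3 = 3
q_3 = 2
a_4 = 6
b_4 = 6
c_4 = 6
q_4 = 1
t_4 = 4
a_5 = 2
b_5 = 4
c_5 = 7
t_5 = 2
a_6 = 7
b_6 = 5
c_6 = 3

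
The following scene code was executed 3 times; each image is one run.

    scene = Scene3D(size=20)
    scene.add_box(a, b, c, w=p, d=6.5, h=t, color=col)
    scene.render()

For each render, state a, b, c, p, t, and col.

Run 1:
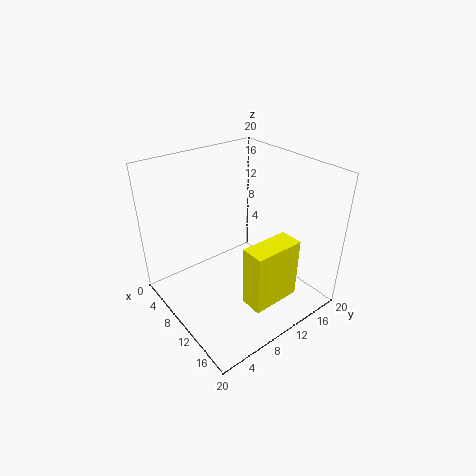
a = 15.5
b = 6.5
c = 4.5
p = 3
t = 8
col = 'yellow'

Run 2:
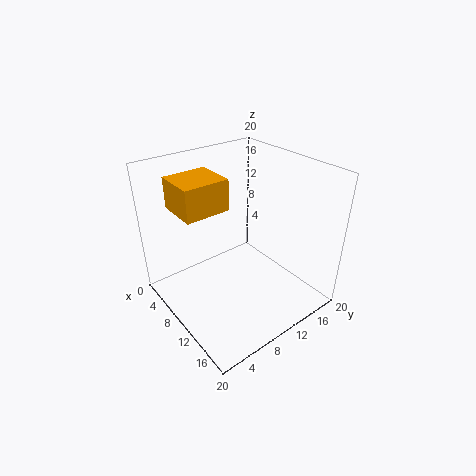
a = 2
b = 3.5
c = 13.5
p = 6
t = 4.5
col = 'orange'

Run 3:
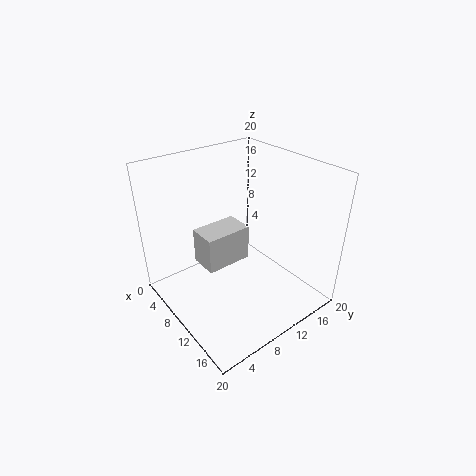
a = 6.5
b = 5
c = 6.5
p = 4
t = 5
col = 'lightgray'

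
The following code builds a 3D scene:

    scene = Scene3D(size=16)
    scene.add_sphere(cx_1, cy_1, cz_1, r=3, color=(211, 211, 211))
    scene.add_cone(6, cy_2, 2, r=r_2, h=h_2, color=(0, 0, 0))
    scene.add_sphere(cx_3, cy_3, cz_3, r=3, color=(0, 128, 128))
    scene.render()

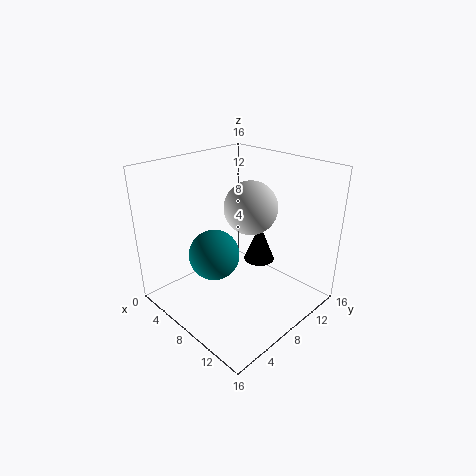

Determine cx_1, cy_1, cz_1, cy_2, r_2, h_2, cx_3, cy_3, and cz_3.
cx_1 = 8; cy_1 = 10; cz_1 = 11; cy_2 = 14; r_2 = 2; h_2 = 5; cx_3 = 5; cy_3 = 7; cz_3 = 5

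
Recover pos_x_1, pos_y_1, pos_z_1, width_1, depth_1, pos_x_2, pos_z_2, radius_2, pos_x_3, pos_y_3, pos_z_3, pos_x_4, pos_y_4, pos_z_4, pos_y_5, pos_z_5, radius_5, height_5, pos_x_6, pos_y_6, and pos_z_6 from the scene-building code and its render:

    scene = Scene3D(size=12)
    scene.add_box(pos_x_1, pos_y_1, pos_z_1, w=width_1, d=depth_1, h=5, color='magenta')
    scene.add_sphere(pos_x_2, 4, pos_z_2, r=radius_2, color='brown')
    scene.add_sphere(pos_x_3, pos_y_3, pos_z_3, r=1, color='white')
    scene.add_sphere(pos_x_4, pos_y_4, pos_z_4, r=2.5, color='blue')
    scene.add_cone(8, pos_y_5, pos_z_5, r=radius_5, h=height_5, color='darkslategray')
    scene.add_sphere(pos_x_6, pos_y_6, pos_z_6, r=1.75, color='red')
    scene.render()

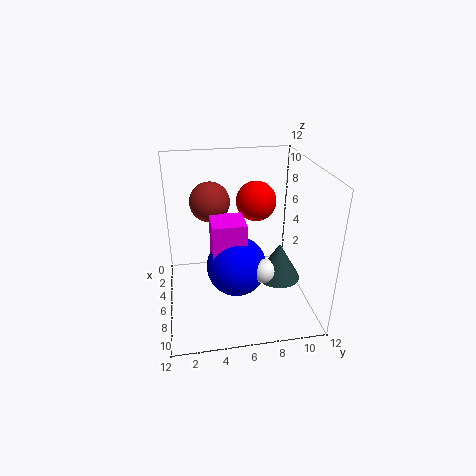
pos_x_1 = 4.75
pos_y_1 = 3.75
pos_z_1 = 2.75
width_1 = 2.75
depth_1 = 2.75
pos_x_2 = 3.25
pos_z_2 = 8.25
radius_2 = 1.75
pos_x_3 = 8.25
pos_y_3 = 7.75
pos_z_3 = 4
pos_x_4 = 6.75
pos_y_4 = 5.75
pos_z_4 = 3.75
pos_y_5 = 9
pos_z_5 = 3.25
radius_5 = 1.75
height_5 = 3
pos_x_6 = 3.75
pos_y_6 = 8
pos_z_6 = 8.25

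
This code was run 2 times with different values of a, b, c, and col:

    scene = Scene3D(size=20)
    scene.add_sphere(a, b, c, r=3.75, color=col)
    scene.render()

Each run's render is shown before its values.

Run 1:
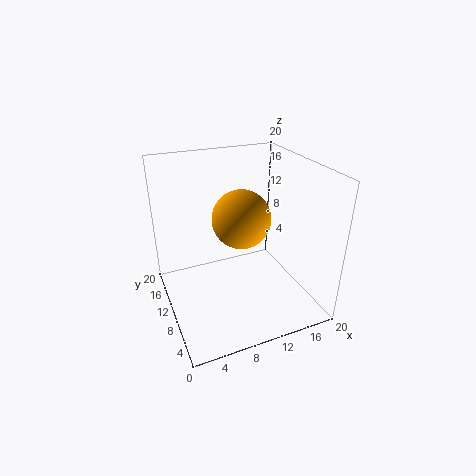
a = 9.5; b = 7.75; c = 14; col = 'orange'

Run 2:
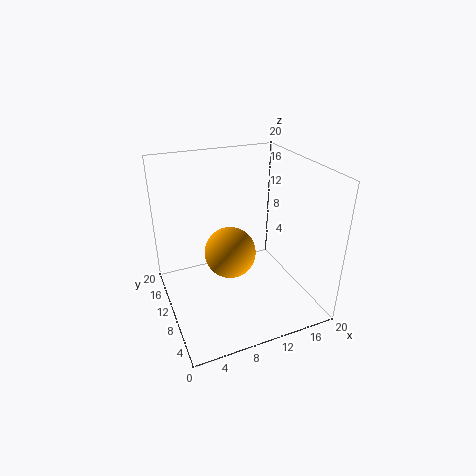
a = 9.5; b = 11.75; c = 6.75; col = 'orange'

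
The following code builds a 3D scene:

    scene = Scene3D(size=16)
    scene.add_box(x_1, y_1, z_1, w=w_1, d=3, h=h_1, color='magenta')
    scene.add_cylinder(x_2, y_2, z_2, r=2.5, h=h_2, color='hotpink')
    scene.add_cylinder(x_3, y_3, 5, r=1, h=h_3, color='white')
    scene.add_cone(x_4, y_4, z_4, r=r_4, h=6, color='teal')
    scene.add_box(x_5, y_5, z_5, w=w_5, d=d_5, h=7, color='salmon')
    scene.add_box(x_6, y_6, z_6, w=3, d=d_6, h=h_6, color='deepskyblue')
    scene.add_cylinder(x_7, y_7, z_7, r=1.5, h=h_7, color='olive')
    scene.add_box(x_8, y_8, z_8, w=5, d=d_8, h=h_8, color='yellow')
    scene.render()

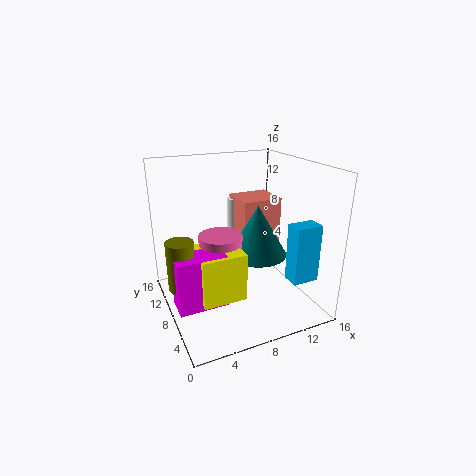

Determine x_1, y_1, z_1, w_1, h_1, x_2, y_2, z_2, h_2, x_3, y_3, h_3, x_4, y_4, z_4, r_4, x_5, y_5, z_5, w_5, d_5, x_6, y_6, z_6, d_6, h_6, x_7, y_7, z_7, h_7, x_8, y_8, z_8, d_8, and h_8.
x_1 = 0.5; y_1 = 6; z_1 = 1; w_1 = 5.5; h_1 = 6; x_2 = 6.5; y_2 = 9.5; z_2 = 4; h_2 = 4; x_3 = 10.5; y_3 = 14.5; h_3 = 5.5; x_4 = 11; y_4 = 9; z_4 = 5; r_4 = 3.5; x_5 = 10; y_5 = 10.5; z_5 = 4; w_5 = 5; d_5 = 4.5; x_6 = 12.5; y_6 = 3; z_6 = 3.5; d_6 = 2; h_6 = 6.5; x_7 = 1.5; y_7 = 8.5; z_7 = 3; h_7 = 5.5; x_8 = 3; y_8 = 5.5; z_8 = 1.5; d_8 = 5; h_8 = 5.5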